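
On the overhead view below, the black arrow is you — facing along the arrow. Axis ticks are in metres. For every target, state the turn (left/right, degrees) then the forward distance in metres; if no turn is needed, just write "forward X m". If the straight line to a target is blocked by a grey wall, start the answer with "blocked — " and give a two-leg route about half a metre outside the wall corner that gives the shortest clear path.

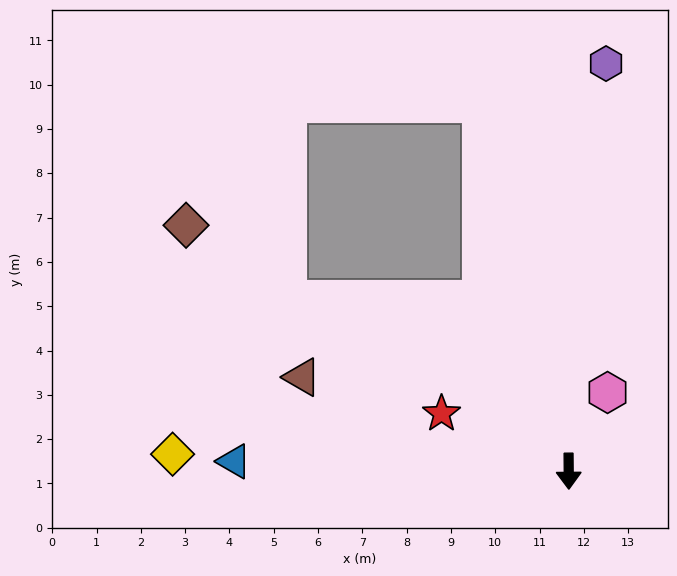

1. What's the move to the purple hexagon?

turn left 174°, forward 9.2 m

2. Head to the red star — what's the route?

turn right 115°, forward 3.2 m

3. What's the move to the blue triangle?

turn right 92°, forward 7.6 m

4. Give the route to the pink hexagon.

turn left 153°, forward 2.0 m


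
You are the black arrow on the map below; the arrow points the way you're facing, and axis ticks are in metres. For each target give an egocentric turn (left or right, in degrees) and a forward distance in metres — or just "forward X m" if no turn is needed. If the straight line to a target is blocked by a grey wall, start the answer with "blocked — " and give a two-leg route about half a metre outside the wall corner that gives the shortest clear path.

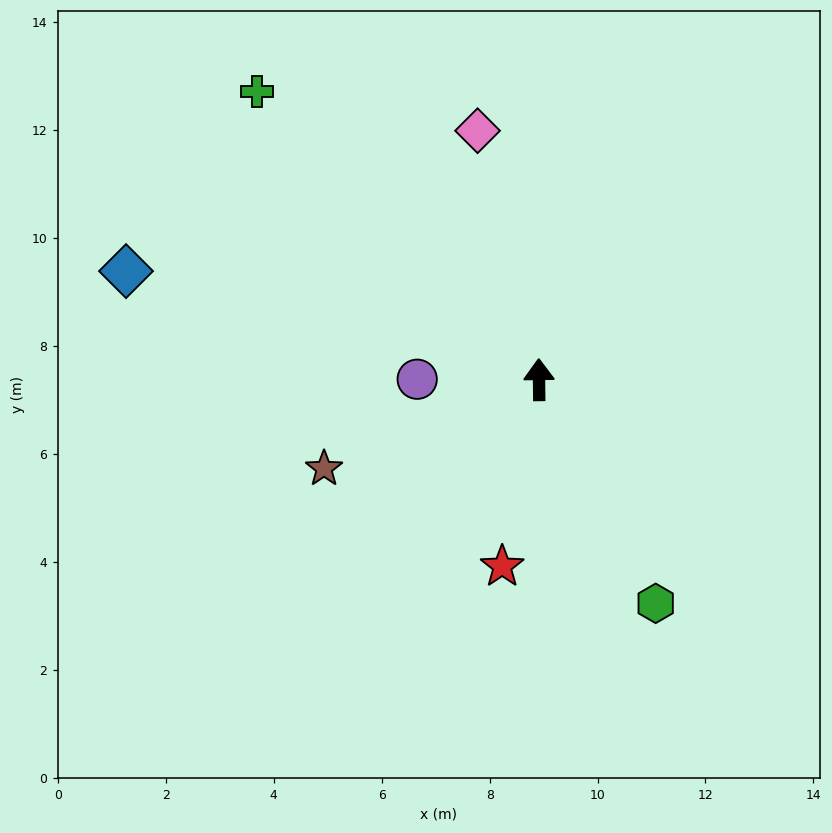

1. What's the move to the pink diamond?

turn left 13°, forward 4.8 m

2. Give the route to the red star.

turn left 168°, forward 3.5 m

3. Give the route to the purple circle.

turn left 89°, forward 2.3 m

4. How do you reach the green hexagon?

turn right 153°, forward 4.7 m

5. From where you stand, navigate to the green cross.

turn left 44°, forward 7.5 m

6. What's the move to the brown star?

turn left 112°, forward 4.3 m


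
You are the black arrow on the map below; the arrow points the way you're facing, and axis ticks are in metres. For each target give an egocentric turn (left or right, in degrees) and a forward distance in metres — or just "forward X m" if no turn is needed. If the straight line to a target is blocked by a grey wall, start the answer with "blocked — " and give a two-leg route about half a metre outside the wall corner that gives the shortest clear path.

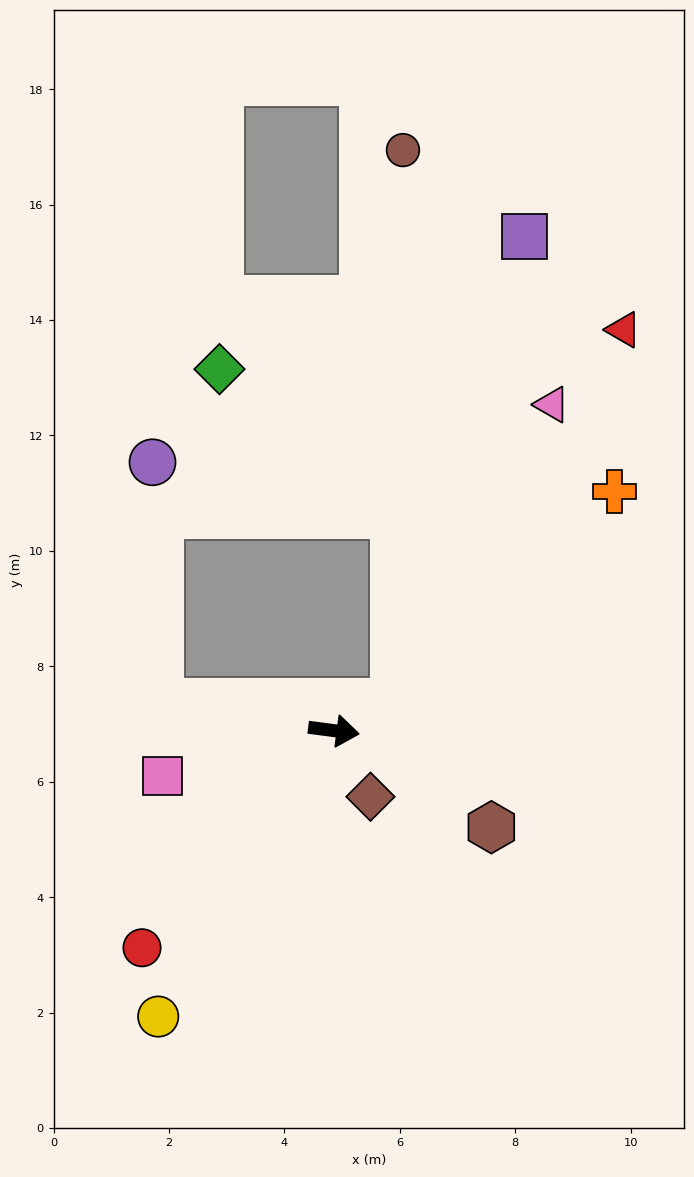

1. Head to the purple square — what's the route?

blocked — turn left 32°, forward 1.2 m, then turn left 50°, forward 8.4 m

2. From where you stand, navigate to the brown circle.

blocked — turn left 32°, forward 1.2 m, then turn left 65°, forward 9.6 m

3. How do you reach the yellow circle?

turn right 114°, forward 5.8 m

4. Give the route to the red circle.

turn right 124°, forward 5.0 m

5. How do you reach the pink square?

turn right 158°, forward 3.1 m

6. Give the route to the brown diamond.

turn right 54°, forward 1.3 m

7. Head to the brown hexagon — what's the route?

turn right 24°, forward 3.2 m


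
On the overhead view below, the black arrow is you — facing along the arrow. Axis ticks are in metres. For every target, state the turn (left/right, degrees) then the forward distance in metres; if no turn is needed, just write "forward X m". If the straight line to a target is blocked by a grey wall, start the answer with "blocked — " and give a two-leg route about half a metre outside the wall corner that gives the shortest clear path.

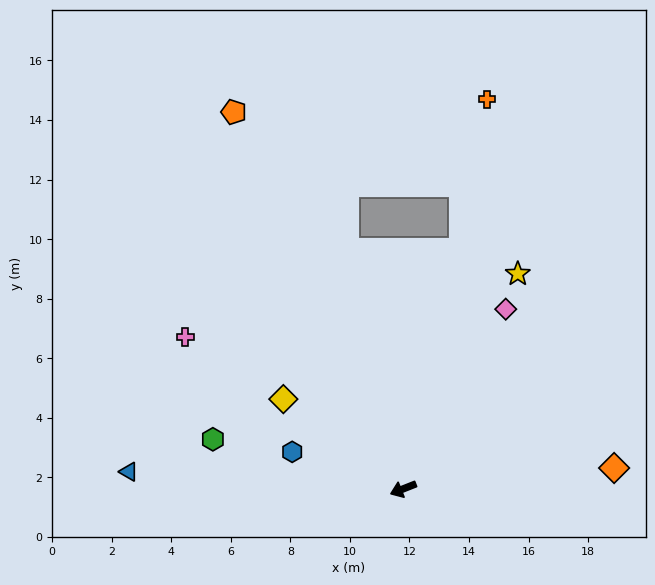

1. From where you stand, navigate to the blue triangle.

turn right 25°, forward 9.2 m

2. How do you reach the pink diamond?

turn right 141°, forward 6.9 m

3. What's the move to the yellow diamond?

turn right 58°, forward 5.0 m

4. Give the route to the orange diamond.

turn left 164°, forward 7.1 m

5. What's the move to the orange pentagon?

turn right 87°, forward 13.9 m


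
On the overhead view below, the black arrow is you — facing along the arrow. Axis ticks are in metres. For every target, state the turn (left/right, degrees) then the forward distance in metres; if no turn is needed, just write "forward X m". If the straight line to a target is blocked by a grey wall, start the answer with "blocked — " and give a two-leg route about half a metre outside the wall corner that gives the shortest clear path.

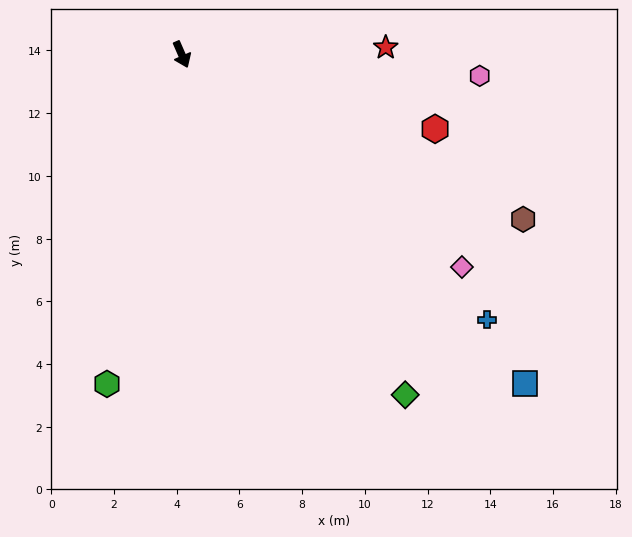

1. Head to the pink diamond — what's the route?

turn left 29°, forward 11.2 m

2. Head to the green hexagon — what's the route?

turn right 36°, forward 10.8 m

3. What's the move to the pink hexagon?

turn left 62°, forward 9.5 m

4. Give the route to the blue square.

turn left 23°, forward 15.2 m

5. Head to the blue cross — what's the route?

turn left 25°, forward 12.9 m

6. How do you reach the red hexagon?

turn left 50°, forward 8.4 m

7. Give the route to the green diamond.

turn left 10°, forward 13.0 m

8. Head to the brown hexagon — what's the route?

turn left 41°, forward 12.1 m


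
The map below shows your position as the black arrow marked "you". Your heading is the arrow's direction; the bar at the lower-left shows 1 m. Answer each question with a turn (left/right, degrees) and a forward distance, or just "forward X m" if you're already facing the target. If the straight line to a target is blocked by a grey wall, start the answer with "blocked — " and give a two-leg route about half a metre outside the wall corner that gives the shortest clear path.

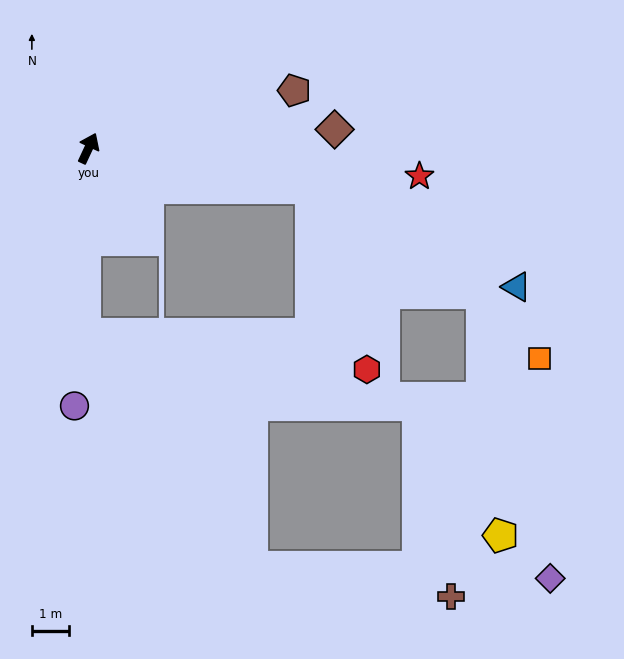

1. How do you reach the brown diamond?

turn right 61°, forward 6.6 m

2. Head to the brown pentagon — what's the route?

turn right 49°, forward 5.7 m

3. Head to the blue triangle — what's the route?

blocked — turn right 75°, forward 6.1 m, then turn right 16°, forward 6.1 m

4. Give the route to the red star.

turn right 70°, forward 8.9 m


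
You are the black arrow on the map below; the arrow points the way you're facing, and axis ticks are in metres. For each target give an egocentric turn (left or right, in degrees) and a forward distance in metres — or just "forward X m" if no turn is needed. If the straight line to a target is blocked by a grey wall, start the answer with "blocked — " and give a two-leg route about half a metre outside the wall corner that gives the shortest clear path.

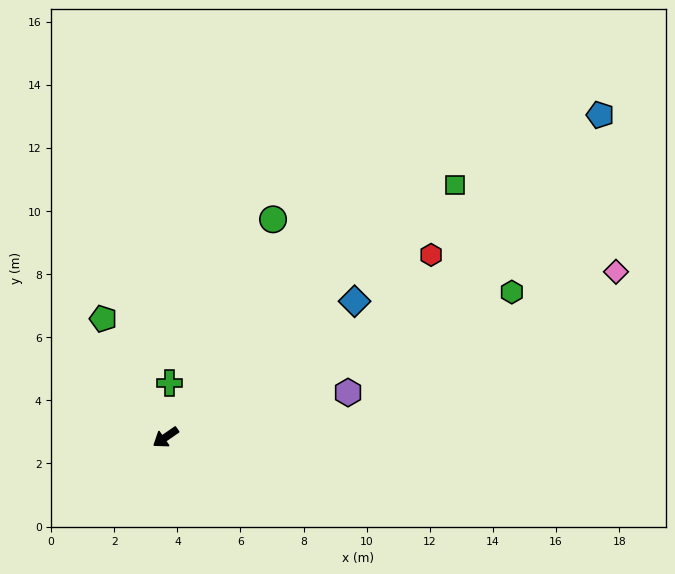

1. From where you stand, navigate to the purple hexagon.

turn left 159°, forward 6.0 m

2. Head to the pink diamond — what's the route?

turn left 166°, forward 15.2 m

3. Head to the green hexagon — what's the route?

turn left 168°, forward 11.9 m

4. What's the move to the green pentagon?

turn right 97°, forward 4.2 m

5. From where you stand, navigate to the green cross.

turn right 129°, forward 1.7 m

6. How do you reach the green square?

turn right 174°, forward 12.2 m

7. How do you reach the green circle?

turn right 151°, forward 7.7 m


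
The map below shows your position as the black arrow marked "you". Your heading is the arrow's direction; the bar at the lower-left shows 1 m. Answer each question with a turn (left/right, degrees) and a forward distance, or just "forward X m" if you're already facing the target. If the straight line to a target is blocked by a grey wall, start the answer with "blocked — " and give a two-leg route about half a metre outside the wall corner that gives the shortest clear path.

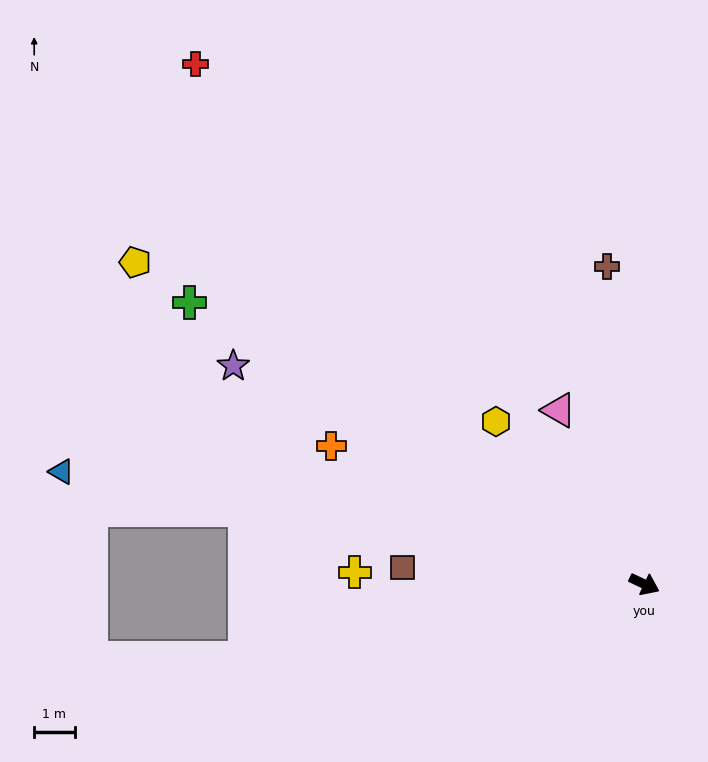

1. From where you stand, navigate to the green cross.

turn left 173°, forward 13.3 m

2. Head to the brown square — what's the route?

turn right 159°, forward 6.0 m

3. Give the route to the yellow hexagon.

turn left 158°, forward 5.5 m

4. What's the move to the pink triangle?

turn left 141°, forward 4.8 m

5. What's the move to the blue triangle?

turn right 166°, forward 14.7 m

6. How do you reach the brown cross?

turn left 122°, forward 7.9 m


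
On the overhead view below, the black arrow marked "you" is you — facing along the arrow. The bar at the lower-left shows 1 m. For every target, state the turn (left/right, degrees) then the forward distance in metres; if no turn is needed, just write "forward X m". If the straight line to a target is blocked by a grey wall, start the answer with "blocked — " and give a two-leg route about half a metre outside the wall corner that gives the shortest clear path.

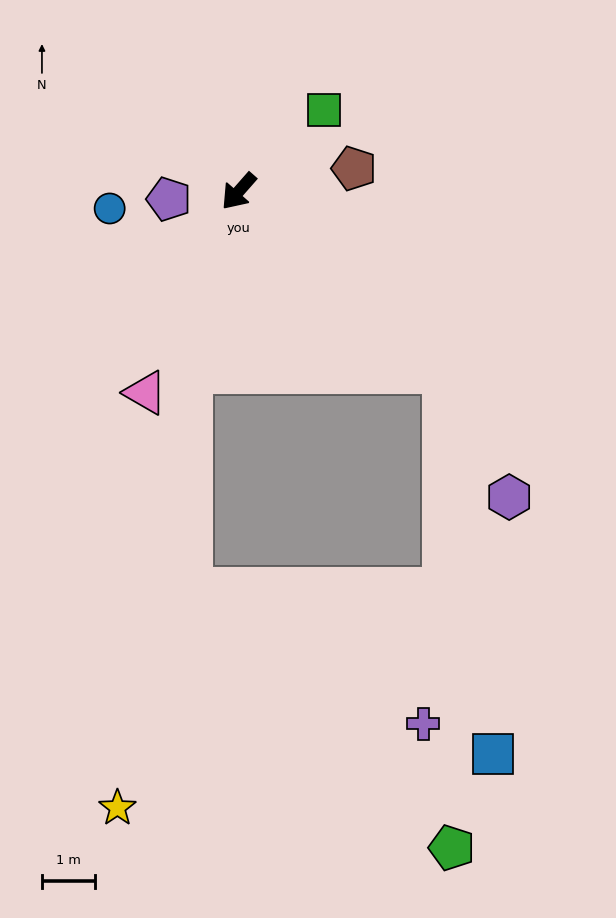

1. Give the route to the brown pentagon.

turn left 143°, forward 2.2 m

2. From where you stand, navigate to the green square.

turn left 175°, forward 2.2 m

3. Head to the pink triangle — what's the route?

turn left 16°, forward 4.2 m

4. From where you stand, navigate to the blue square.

blocked — turn left 90°, forward 5.2 m, then turn right 41°, forward 7.3 m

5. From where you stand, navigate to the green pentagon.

blocked — turn left 90°, forward 5.2 m, then turn right 48°, forward 9.0 m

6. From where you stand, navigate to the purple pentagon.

turn right 42°, forward 1.3 m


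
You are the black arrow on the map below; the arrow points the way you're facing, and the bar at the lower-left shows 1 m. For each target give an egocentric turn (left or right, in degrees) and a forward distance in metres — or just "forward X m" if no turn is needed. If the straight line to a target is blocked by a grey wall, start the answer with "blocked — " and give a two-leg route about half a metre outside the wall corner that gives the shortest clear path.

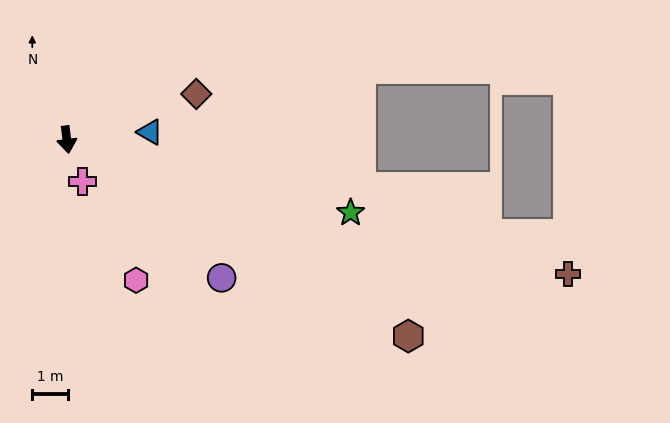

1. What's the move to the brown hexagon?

turn left 53°, forward 11.1 m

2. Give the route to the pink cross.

turn left 13°, forward 1.3 m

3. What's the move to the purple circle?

turn left 41°, forward 5.8 m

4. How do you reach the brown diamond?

turn left 102°, forward 3.9 m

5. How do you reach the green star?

turn left 68°, forward 8.2 m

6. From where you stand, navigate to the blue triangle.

turn left 88°, forward 2.3 m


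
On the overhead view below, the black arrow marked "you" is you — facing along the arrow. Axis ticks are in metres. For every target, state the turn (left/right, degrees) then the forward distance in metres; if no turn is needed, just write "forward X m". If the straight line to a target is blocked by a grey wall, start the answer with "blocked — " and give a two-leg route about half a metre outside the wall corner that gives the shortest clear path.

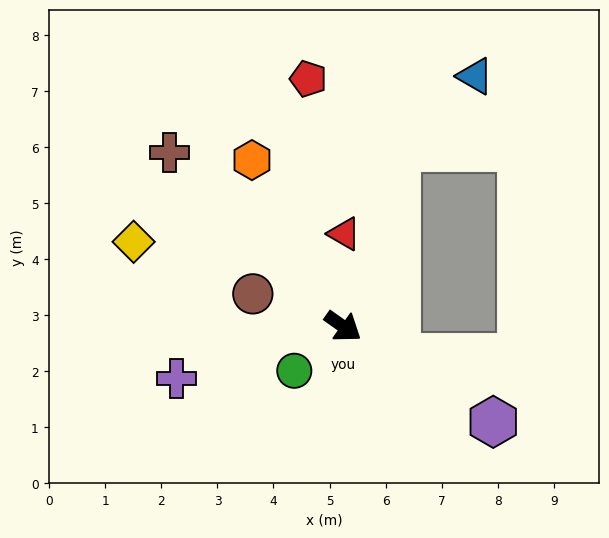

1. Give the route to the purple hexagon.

turn left 3°, forward 3.2 m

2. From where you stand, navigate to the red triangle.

turn left 125°, forward 1.7 m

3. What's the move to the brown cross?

turn left 170°, forward 4.4 m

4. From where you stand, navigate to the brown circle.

turn right 165°, forward 1.7 m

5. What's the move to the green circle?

turn right 103°, forward 1.2 m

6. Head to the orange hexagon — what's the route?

turn left 154°, forward 3.4 m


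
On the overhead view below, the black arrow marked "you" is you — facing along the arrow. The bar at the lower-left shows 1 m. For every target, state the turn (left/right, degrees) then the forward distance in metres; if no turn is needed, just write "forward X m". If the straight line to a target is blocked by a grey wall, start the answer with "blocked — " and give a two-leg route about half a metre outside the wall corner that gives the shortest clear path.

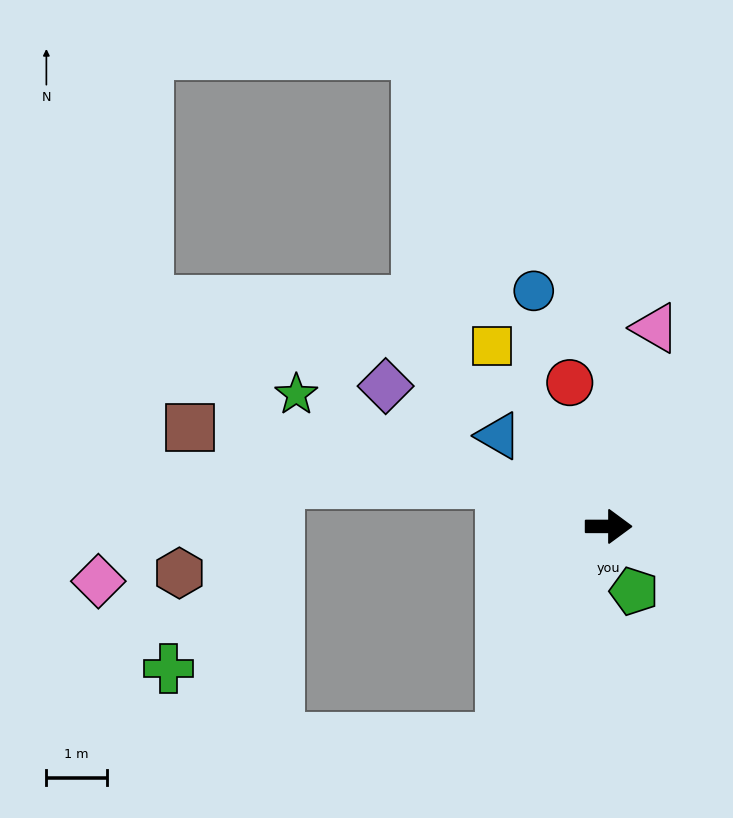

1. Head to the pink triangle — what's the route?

turn left 77°, forward 3.4 m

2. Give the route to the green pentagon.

turn right 69°, forward 1.2 m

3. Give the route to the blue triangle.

turn left 141°, forward 2.4 m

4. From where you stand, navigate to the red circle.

turn left 105°, forward 2.5 m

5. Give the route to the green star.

turn left 157°, forward 5.6 m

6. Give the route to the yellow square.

turn left 123°, forward 3.6 m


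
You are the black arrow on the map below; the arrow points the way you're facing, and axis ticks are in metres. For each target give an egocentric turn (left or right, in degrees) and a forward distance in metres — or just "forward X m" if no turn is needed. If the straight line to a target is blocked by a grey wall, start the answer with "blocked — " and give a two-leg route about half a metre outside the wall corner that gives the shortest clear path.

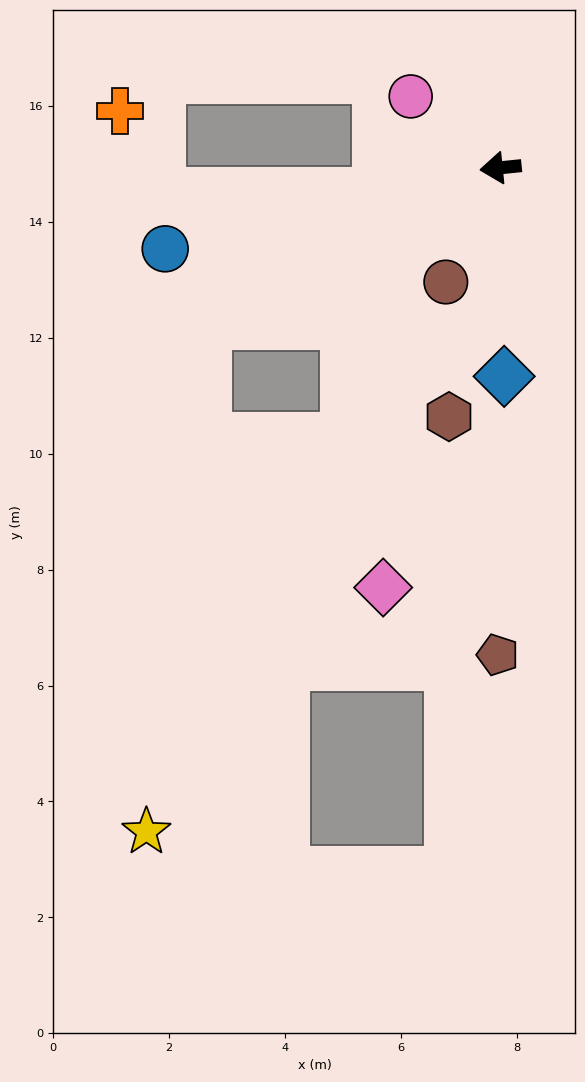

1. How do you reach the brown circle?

turn left 59°, forward 2.2 m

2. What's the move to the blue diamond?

turn left 85°, forward 3.6 m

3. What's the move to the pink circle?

turn right 44°, forward 2.0 m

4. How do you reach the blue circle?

turn left 8°, forward 6.0 m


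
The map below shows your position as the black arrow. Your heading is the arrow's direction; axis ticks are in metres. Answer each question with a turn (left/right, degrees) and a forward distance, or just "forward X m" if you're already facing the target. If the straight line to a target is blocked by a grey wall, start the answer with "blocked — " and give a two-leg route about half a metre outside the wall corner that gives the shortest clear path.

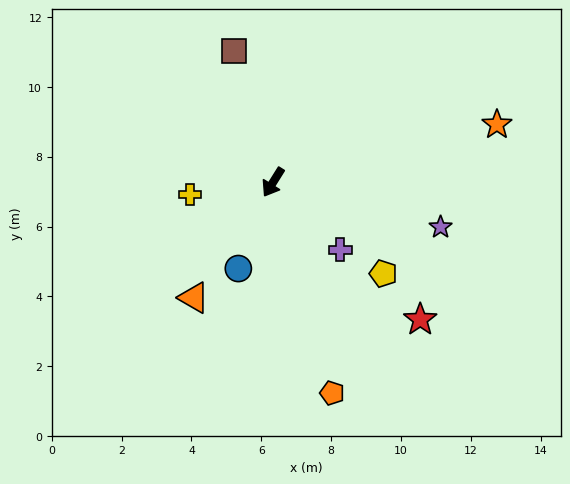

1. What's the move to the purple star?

turn left 107°, forward 5.0 m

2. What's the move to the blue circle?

turn left 10°, forward 2.7 m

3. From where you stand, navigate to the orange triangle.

turn right 3°, forward 4.0 m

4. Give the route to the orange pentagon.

turn left 48°, forward 6.3 m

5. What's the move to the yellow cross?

turn right 50°, forward 2.4 m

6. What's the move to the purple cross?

turn left 77°, forward 2.7 m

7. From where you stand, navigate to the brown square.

turn right 131°, forward 3.9 m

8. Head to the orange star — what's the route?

turn left 136°, forward 6.6 m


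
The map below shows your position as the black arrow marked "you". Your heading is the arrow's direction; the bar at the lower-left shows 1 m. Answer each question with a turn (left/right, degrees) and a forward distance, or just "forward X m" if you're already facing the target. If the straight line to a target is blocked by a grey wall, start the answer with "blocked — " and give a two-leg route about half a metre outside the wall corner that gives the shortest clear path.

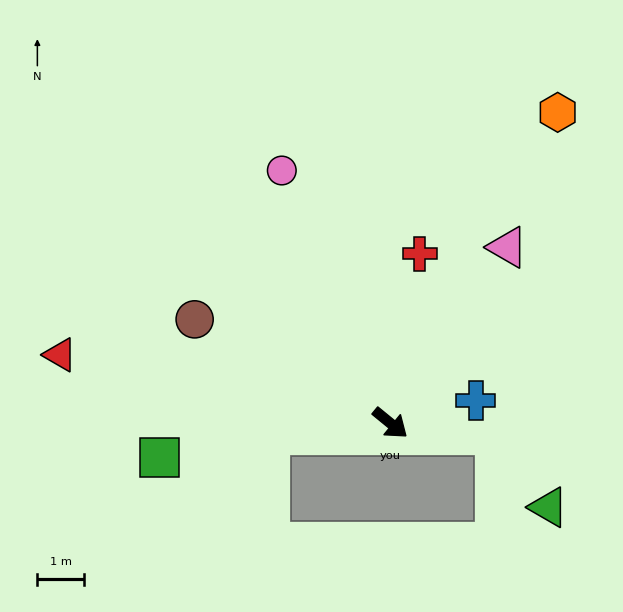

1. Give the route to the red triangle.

turn right 152°, forward 7.2 m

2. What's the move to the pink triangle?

turn left 96°, forward 4.5 m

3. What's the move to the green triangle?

blocked — turn left 33°, forward 2.2 m, then turn right 47°, forward 1.9 m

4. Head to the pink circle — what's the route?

turn left 153°, forward 5.9 m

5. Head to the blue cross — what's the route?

turn left 54°, forward 1.9 m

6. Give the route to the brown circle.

turn right 169°, forward 4.7 m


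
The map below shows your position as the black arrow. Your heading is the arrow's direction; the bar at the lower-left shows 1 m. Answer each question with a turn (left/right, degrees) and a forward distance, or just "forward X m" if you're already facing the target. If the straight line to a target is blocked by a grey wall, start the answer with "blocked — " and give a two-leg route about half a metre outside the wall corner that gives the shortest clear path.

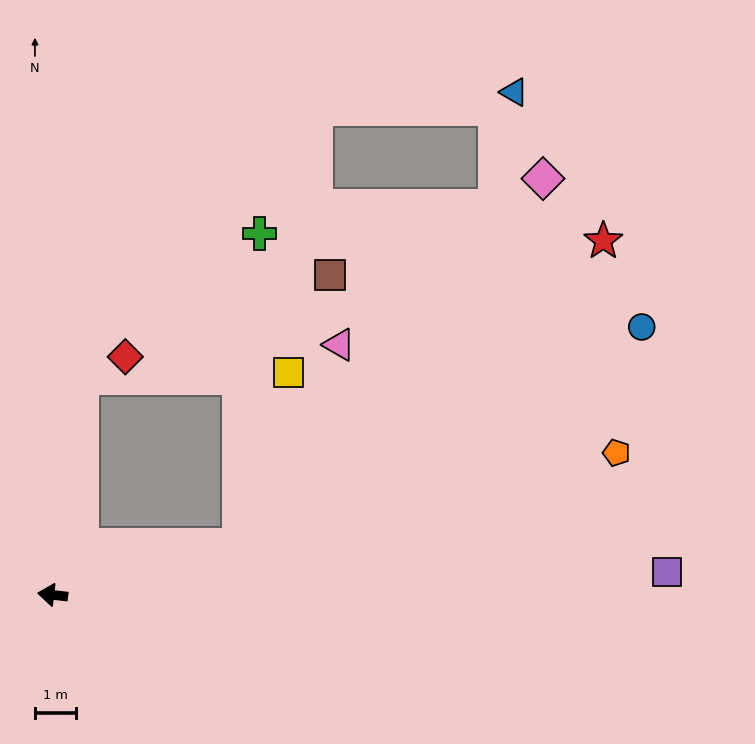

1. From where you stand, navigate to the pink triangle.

blocked — turn right 159°, forward 4.7 m, then turn left 49°, forward 5.5 m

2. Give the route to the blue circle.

blocked — turn right 159°, forward 4.7 m, then turn left 14°, forward 11.1 m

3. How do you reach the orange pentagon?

turn right 159°, forward 14.2 m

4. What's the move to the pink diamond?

blocked — turn right 159°, forward 4.7 m, then turn left 36°, forward 11.6 m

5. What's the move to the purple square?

turn right 171°, forward 15.0 m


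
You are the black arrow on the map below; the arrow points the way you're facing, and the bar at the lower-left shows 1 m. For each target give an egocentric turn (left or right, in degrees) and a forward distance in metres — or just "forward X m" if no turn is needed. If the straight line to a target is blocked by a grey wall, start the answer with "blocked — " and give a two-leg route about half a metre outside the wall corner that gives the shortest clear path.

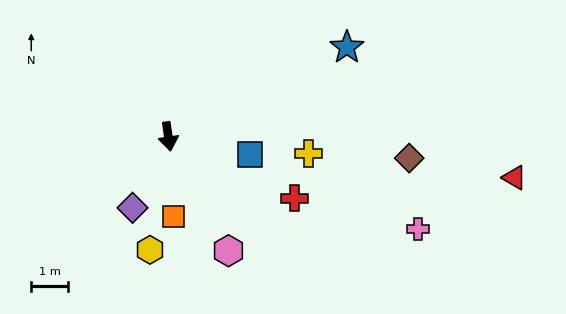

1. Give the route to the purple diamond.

turn right 35°, forward 2.2 m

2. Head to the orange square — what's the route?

turn right 5°, forward 2.2 m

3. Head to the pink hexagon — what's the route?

turn left 19°, forward 3.5 m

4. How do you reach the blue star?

turn left 108°, forward 5.4 m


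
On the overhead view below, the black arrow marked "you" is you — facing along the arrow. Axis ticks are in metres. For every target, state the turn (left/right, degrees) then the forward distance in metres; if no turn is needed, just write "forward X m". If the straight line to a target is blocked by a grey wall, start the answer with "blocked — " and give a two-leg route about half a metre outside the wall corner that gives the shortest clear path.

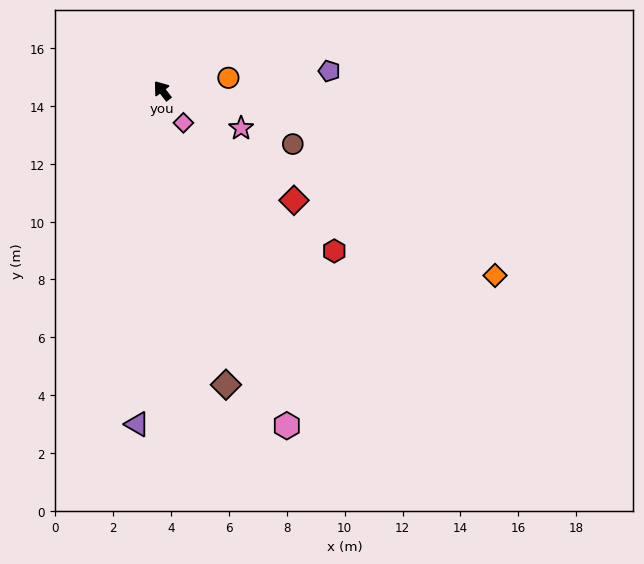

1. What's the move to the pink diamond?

turn left 176°, forward 1.3 m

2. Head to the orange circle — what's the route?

turn right 117°, forward 2.3 m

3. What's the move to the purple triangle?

turn left 138°, forward 11.6 m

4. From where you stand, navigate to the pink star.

turn right 153°, forward 3.0 m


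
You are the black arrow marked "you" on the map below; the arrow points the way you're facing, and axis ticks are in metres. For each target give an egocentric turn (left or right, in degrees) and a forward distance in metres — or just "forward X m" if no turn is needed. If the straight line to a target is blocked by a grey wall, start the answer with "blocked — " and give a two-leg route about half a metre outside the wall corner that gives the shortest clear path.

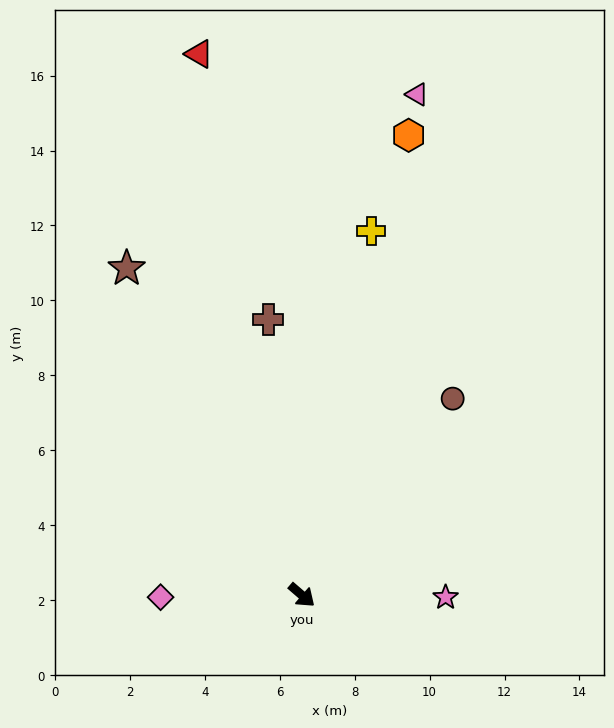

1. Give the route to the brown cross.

turn left 138°, forward 7.4 m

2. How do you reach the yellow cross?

turn left 120°, forward 9.9 m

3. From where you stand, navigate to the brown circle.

turn left 93°, forward 6.6 m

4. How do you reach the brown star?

turn left 159°, forward 9.9 m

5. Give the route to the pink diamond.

turn right 138°, forward 3.8 m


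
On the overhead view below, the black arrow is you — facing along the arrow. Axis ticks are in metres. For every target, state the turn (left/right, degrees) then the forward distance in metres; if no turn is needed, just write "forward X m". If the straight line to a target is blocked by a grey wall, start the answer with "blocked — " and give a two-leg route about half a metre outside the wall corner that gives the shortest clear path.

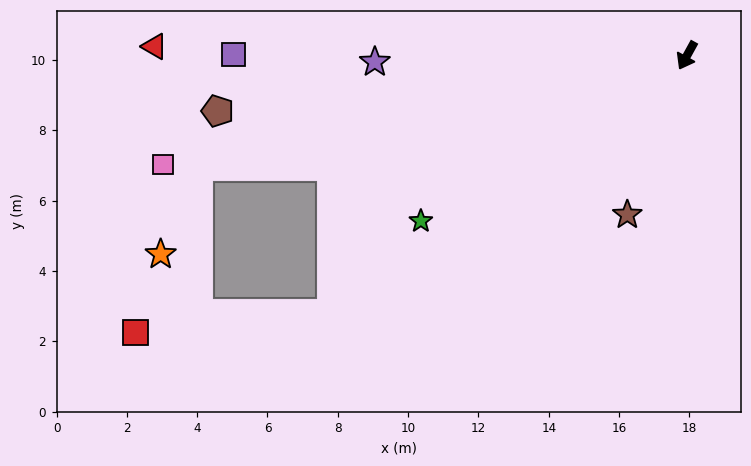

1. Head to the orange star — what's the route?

blocked — turn right 48°, forward 14.3 m, then turn left 54°, forward 2.7 m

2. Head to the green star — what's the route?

turn right 29°, forward 8.9 m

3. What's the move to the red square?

blocked — turn right 25°, forward 12.5 m, then turn right 31°, forward 5.6 m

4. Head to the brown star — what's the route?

turn left 8°, forward 4.8 m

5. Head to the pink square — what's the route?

turn right 49°, forward 15.2 m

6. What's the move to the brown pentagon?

turn right 54°, forward 13.4 m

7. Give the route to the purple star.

turn right 60°, forward 8.9 m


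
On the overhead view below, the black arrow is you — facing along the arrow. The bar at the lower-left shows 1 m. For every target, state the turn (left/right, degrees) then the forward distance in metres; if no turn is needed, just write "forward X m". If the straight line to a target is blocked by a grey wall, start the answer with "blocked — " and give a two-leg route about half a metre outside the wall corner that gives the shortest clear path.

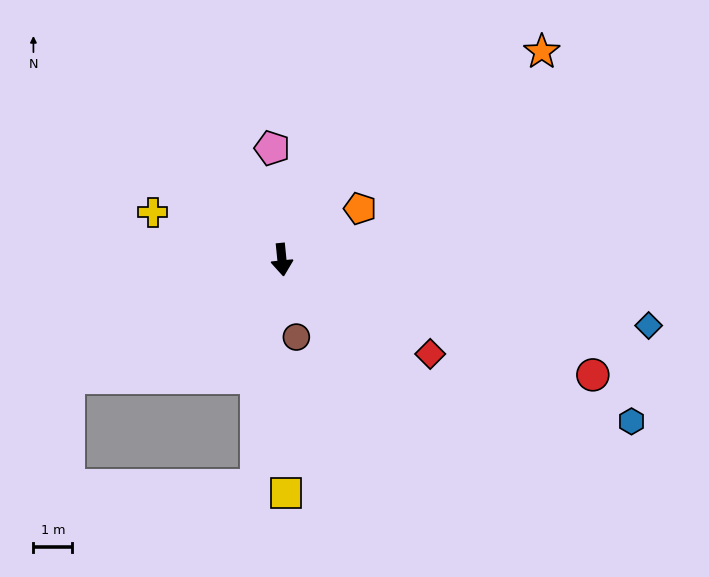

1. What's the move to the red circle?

turn left 64°, forward 8.6 m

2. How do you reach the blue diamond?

turn left 74°, forward 9.6 m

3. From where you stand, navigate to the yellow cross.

turn right 116°, forward 3.6 m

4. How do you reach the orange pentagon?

turn left 117°, forward 2.4 m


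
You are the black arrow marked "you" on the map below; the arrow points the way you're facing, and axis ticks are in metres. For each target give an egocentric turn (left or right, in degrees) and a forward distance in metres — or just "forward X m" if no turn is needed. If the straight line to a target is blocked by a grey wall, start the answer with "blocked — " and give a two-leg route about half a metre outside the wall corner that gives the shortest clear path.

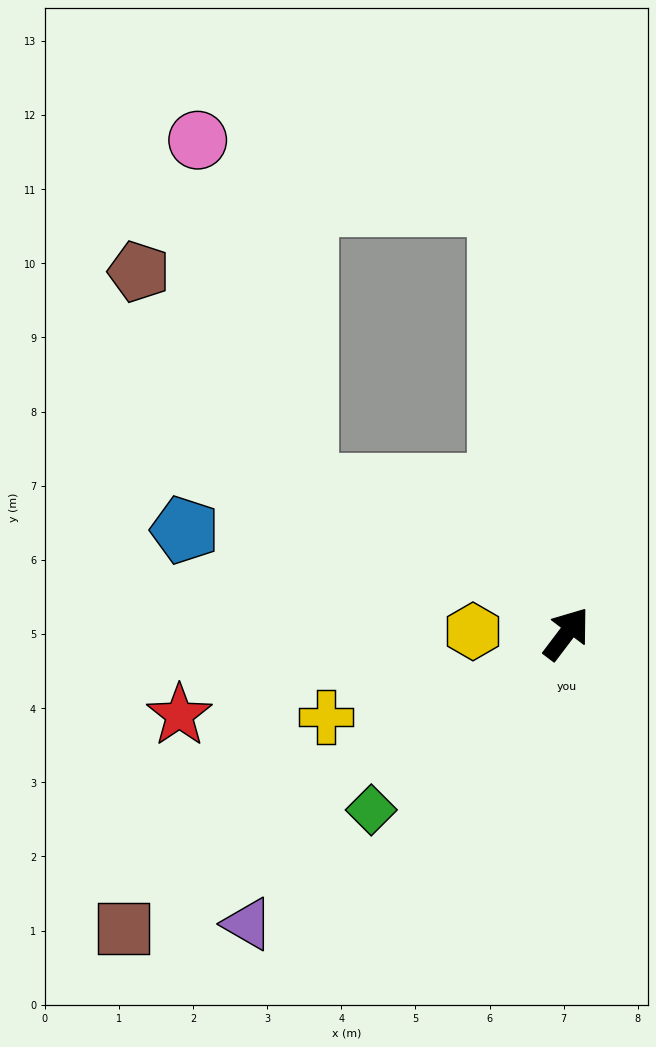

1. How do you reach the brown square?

turn left 161°, forward 7.2 m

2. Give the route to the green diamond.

turn left 169°, forward 3.5 m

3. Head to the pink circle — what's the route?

blocked — turn left 97°, forward 4.0 m, then turn right 42°, forward 4.9 m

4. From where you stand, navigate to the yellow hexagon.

turn left 126°, forward 1.3 m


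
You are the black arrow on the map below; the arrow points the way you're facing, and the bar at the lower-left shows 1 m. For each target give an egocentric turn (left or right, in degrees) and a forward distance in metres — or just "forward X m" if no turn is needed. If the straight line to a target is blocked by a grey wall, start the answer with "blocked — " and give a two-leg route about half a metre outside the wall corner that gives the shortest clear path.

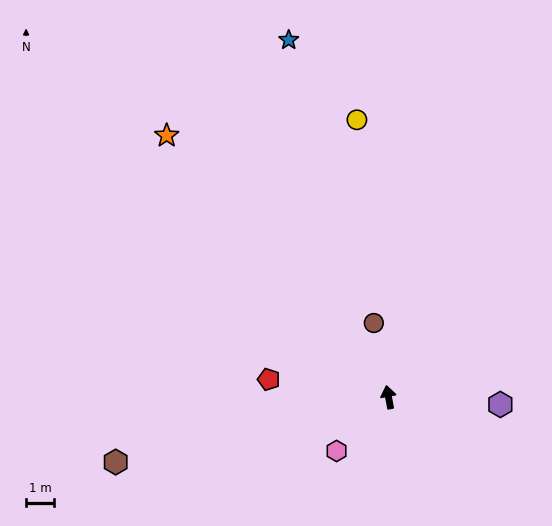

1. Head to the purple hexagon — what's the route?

turn right 104°, forward 4.0 m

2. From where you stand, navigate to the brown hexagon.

turn left 93°, forward 10.1 m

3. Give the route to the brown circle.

forward 2.7 m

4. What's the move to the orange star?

turn left 30°, forward 12.3 m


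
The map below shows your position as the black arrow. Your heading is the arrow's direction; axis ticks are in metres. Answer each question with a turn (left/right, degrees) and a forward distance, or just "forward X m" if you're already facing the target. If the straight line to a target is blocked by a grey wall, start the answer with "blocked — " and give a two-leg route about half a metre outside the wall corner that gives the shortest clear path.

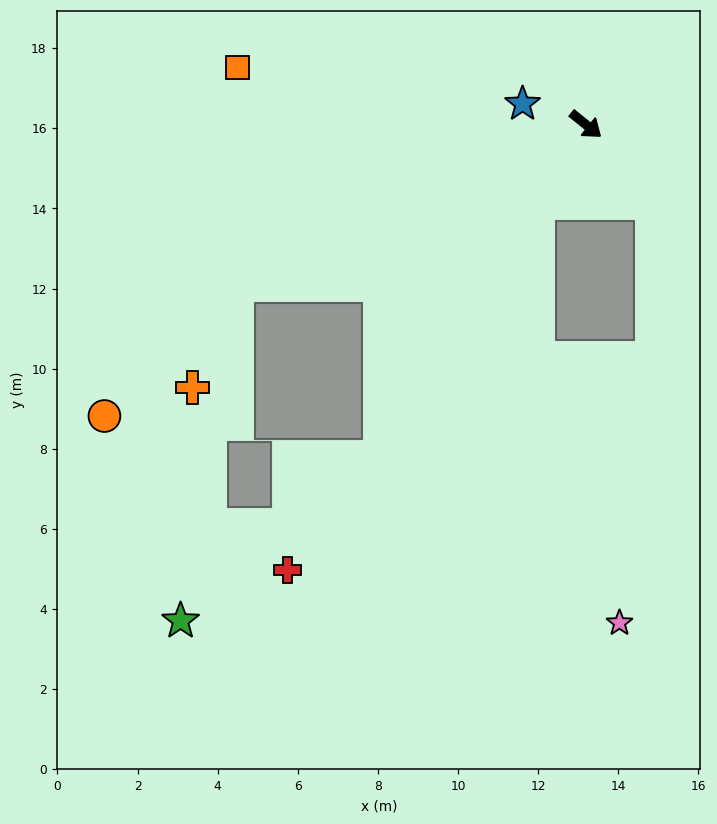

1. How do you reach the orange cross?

blocked — turn right 116°, forward 9.6 m, then turn left 41°, forward 2.8 m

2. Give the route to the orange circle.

blocked — turn right 116°, forward 9.6 m, then turn left 20°, forward 4.6 m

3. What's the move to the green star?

blocked — turn right 83°, forward 9.8 m, then turn right 19°, forward 6.4 m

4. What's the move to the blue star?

turn right 159°, forward 1.7 m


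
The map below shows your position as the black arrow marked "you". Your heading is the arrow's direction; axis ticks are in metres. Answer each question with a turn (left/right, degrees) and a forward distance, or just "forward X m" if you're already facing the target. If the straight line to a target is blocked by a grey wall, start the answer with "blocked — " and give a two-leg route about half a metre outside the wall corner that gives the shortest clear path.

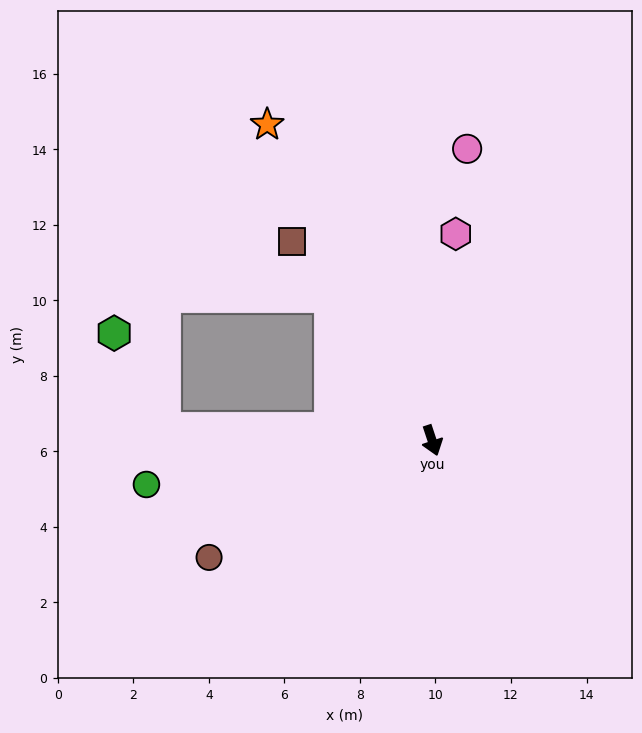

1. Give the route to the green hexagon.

blocked — turn right 111°, forward 7.1 m, then turn right 59°, forward 2.9 m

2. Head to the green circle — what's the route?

turn right 100°, forward 7.7 m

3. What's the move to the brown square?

turn right 163°, forward 6.4 m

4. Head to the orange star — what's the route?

turn right 171°, forward 9.4 m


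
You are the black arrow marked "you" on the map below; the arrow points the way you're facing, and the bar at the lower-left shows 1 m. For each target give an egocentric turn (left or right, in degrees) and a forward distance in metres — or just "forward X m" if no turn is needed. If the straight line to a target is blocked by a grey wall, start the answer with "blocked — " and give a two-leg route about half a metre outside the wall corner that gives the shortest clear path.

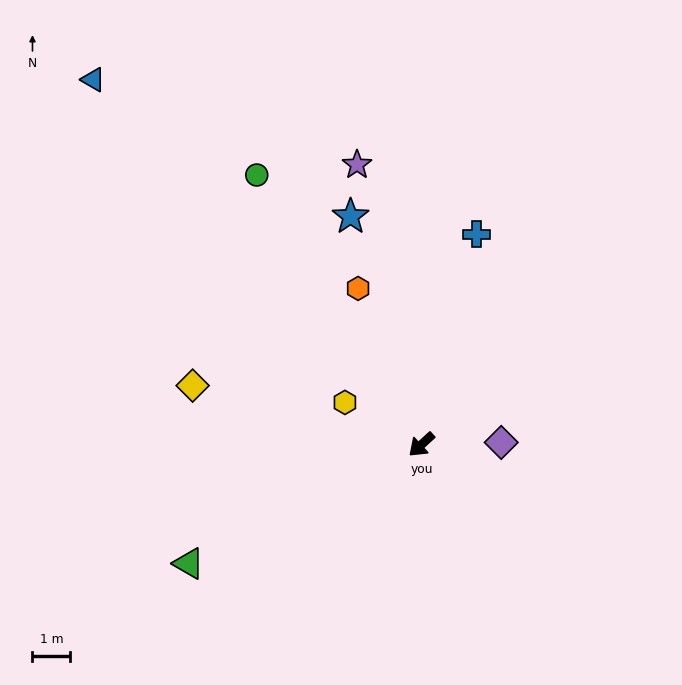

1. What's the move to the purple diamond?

turn left 139°, forward 2.1 m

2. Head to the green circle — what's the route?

turn right 101°, forward 8.3 m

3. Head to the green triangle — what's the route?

turn right 15°, forward 6.9 m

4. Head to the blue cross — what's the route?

turn right 147°, forward 5.7 m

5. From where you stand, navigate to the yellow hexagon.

turn right 71°, forward 2.3 m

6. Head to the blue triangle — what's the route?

turn right 90°, forward 13.0 m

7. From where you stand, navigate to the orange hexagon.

turn right 110°, forward 4.4 m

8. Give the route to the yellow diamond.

turn right 57°, forward 6.2 m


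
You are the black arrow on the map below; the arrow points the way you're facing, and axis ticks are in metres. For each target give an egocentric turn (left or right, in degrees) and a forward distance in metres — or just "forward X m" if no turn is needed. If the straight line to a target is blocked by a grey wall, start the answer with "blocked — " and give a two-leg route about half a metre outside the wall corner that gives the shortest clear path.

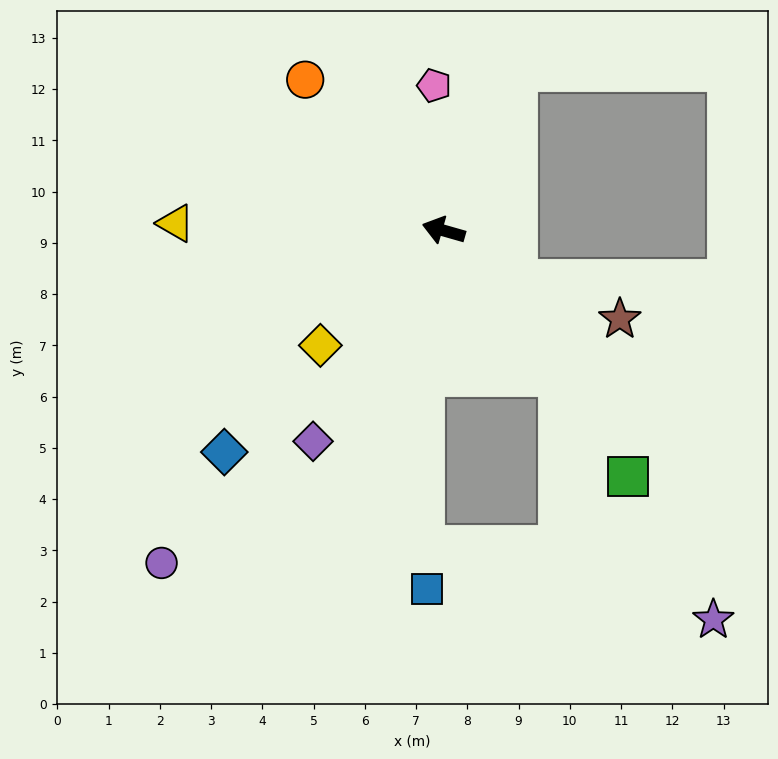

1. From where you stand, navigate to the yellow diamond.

turn left 59°, forward 3.3 m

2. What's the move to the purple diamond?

turn left 74°, forward 4.8 m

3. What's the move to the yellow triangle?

turn left 14°, forward 5.2 m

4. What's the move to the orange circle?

turn right 32°, forward 4.0 m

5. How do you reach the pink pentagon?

turn right 70°, forward 2.8 m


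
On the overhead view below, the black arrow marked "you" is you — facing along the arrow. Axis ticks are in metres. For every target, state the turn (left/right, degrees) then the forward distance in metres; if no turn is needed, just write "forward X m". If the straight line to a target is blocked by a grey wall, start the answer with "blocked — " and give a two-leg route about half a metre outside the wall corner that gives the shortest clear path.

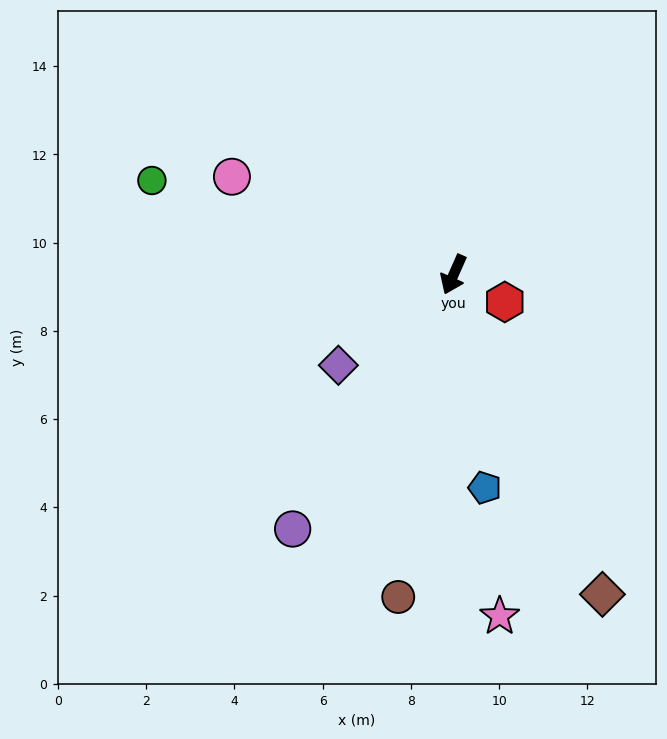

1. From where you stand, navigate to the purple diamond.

turn right 28°, forward 3.3 m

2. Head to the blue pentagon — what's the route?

turn left 32°, forward 4.9 m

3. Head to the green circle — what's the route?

turn right 83°, forward 7.2 m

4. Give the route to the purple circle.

turn right 8°, forward 6.8 m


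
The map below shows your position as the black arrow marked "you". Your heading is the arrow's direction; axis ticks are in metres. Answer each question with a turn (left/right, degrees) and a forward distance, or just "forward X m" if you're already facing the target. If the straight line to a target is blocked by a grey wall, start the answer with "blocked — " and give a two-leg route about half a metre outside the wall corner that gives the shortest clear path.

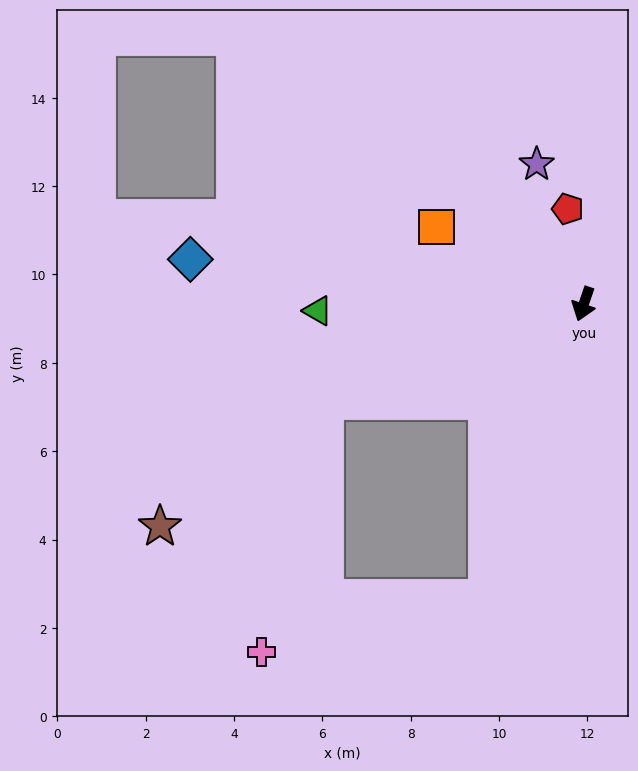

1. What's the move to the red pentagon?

turn right 152°, forward 2.2 m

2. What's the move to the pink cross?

blocked — turn right 51°, forward 6.3 m, then turn left 56°, forward 5.9 m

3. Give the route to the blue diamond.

turn right 78°, forward 9.0 m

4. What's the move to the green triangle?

turn right 70°, forward 6.0 m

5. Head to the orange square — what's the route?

turn right 99°, forward 3.8 m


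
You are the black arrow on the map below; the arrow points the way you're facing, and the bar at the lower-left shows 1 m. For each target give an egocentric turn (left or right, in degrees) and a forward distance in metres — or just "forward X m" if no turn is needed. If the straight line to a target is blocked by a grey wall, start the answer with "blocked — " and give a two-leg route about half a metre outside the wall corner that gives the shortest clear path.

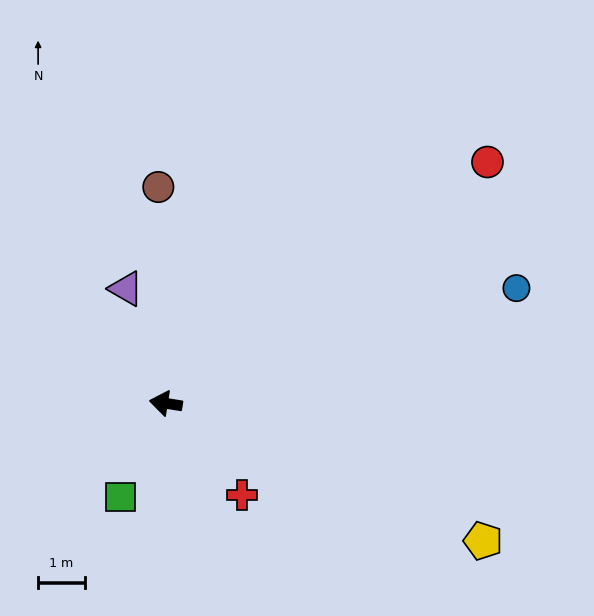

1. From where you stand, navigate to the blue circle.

turn right 153°, forward 7.9 m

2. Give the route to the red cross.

turn left 139°, forward 2.6 m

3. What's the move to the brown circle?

turn right 79°, forward 4.6 m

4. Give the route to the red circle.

turn right 134°, forward 8.6 m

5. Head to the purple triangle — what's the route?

turn right 62°, forward 2.6 m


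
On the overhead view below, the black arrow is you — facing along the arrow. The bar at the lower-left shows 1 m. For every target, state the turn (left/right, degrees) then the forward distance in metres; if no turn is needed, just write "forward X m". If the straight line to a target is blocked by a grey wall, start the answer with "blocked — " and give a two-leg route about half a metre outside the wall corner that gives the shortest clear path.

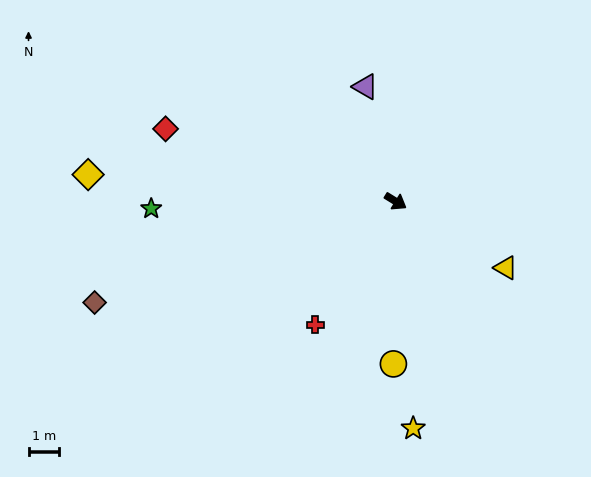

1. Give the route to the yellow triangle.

forward 4.2 m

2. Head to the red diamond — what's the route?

turn right 166°, forward 7.8 m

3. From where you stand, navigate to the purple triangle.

turn left 137°, forward 3.9 m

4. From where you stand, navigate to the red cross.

turn right 91°, forward 4.8 m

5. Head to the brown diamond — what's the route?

turn right 130°, forward 10.3 m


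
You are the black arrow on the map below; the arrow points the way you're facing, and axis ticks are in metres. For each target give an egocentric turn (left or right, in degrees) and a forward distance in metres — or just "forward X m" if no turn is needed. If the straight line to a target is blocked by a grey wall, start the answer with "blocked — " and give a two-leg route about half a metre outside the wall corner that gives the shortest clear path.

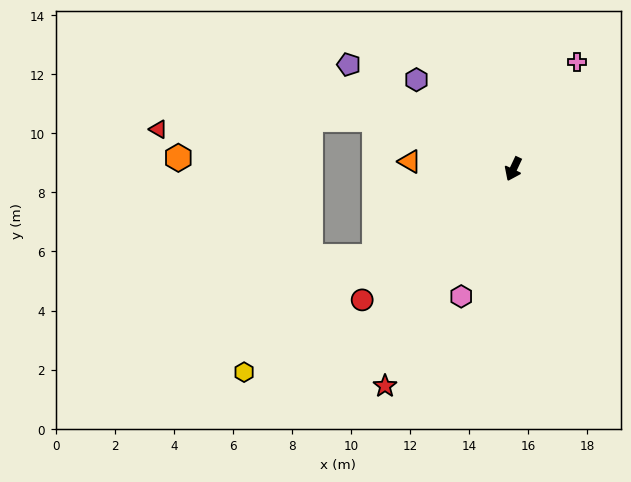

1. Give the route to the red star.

turn right 5°, forward 8.5 m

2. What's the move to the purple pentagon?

turn right 97°, forward 6.6 m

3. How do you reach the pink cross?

turn left 174°, forward 4.2 m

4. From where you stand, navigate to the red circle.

turn right 24°, forward 6.8 m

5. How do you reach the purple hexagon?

turn right 107°, forward 4.5 m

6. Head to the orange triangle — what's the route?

turn right 69°, forward 3.5 m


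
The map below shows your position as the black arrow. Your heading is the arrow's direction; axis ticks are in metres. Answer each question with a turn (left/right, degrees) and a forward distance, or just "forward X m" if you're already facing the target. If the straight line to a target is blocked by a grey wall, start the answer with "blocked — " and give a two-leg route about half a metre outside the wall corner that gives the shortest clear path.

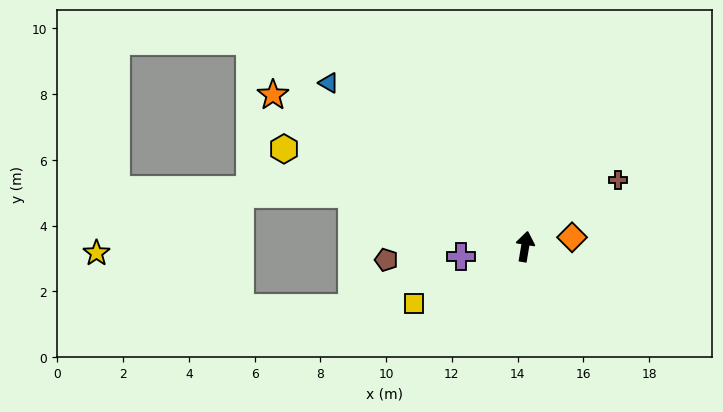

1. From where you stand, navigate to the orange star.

turn left 68°, forward 9.0 m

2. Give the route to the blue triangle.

turn left 60°, forward 7.8 m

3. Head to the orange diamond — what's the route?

turn right 69°, forward 1.5 m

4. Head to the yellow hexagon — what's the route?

turn left 77°, forward 7.9 m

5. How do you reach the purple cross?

turn left 108°, forward 2.0 m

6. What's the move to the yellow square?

turn left 127°, forward 3.8 m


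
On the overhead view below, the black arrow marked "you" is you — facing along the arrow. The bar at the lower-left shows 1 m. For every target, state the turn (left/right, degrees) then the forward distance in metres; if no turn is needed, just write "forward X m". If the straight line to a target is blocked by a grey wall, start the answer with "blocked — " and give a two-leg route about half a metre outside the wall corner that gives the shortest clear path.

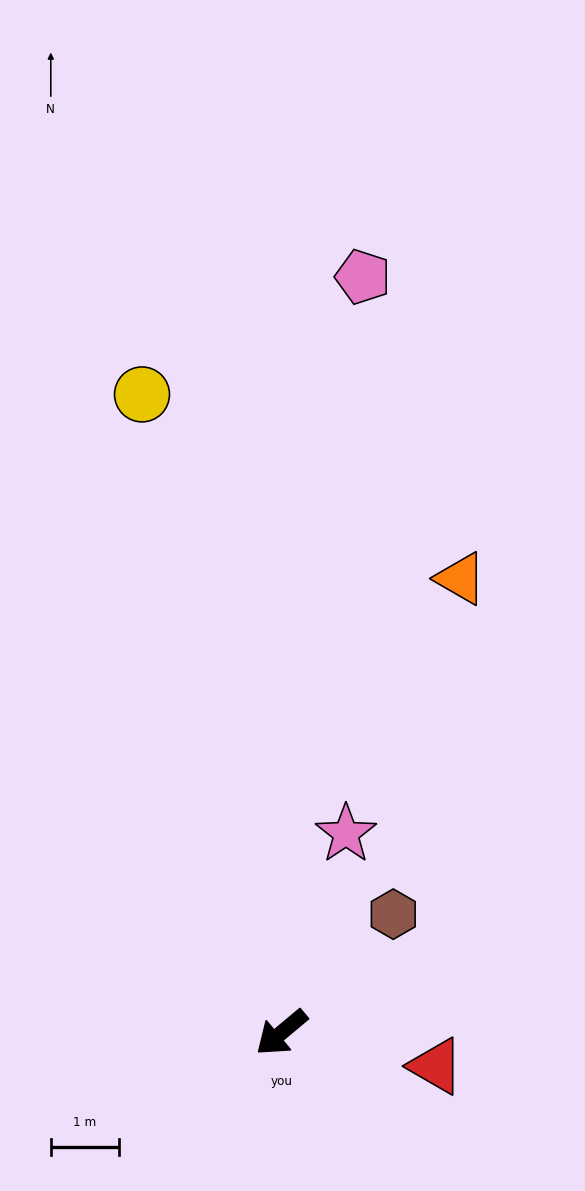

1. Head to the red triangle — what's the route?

turn left 128°, forward 2.3 m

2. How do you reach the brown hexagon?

turn right 173°, forward 2.4 m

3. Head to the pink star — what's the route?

turn right 148°, forward 3.0 m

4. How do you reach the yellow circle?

turn right 118°, forward 9.5 m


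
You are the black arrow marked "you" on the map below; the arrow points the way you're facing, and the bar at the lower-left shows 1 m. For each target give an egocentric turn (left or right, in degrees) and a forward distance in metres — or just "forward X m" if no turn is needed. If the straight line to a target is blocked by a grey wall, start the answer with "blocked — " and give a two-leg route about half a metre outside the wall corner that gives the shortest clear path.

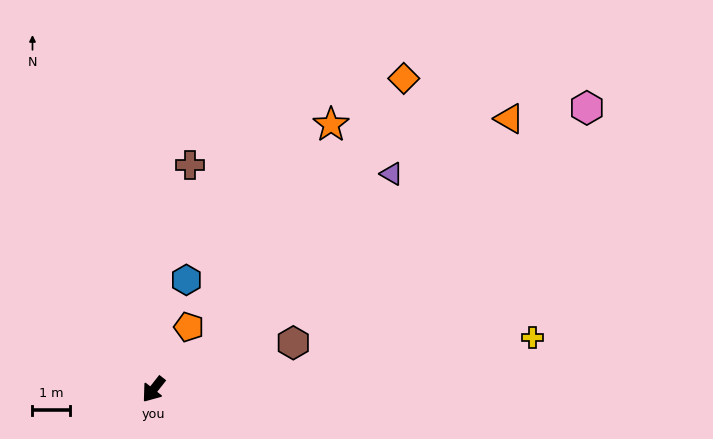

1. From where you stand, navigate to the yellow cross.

turn left 136°, forward 10.3 m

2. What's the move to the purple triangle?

turn left 170°, forward 8.7 m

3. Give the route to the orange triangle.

turn left 165°, forward 12.1 m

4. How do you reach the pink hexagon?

turn left 161°, forward 13.9 m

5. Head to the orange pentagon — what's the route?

turn right 171°, forward 1.9 m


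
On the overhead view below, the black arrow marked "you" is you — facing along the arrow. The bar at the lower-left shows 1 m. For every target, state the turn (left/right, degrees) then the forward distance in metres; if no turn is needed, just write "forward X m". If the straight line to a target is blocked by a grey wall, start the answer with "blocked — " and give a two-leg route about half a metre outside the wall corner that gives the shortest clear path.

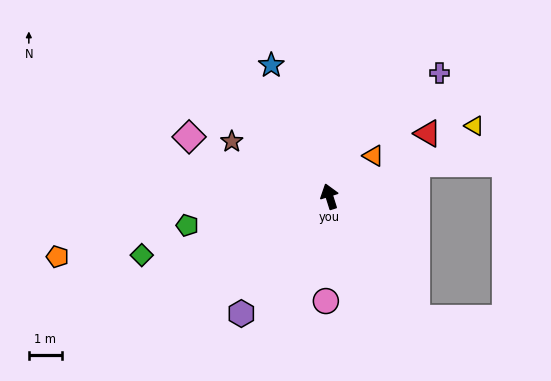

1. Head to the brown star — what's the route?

turn left 43°, forward 3.4 m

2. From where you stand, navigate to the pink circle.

turn left 161°, forward 3.2 m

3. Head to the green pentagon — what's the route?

turn left 84°, forward 4.4 m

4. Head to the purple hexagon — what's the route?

turn left 126°, forward 4.5 m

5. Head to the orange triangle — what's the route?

turn right 65°, forward 1.8 m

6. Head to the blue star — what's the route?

turn left 6°, forward 4.4 m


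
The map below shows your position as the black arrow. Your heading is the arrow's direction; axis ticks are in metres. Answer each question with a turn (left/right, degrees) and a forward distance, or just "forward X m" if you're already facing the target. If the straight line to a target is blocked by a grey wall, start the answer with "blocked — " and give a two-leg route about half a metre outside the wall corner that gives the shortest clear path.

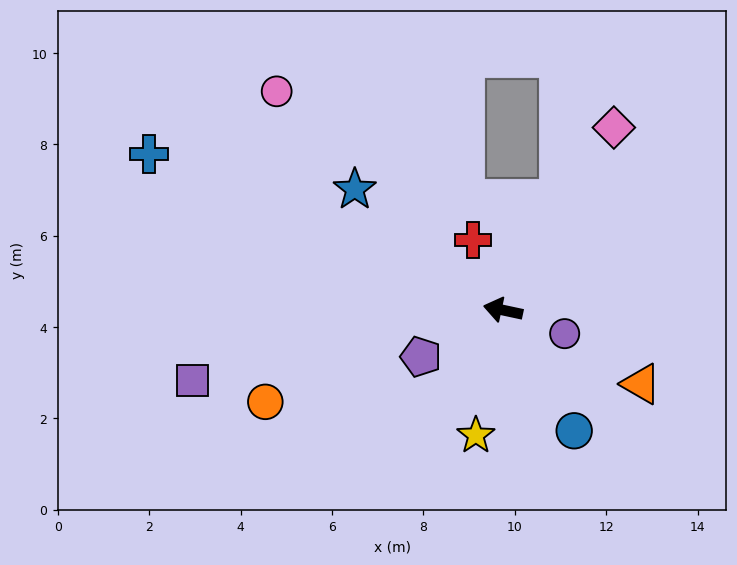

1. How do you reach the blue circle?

turn left 133°, forward 3.1 m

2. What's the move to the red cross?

turn right 55°, forward 1.7 m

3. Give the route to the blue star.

turn right 27°, forward 4.2 m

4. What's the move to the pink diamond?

turn right 109°, forward 4.7 m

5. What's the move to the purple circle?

turn left 171°, forward 1.4 m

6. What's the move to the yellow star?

turn left 90°, forward 2.8 m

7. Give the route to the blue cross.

turn right 12°, forward 8.5 m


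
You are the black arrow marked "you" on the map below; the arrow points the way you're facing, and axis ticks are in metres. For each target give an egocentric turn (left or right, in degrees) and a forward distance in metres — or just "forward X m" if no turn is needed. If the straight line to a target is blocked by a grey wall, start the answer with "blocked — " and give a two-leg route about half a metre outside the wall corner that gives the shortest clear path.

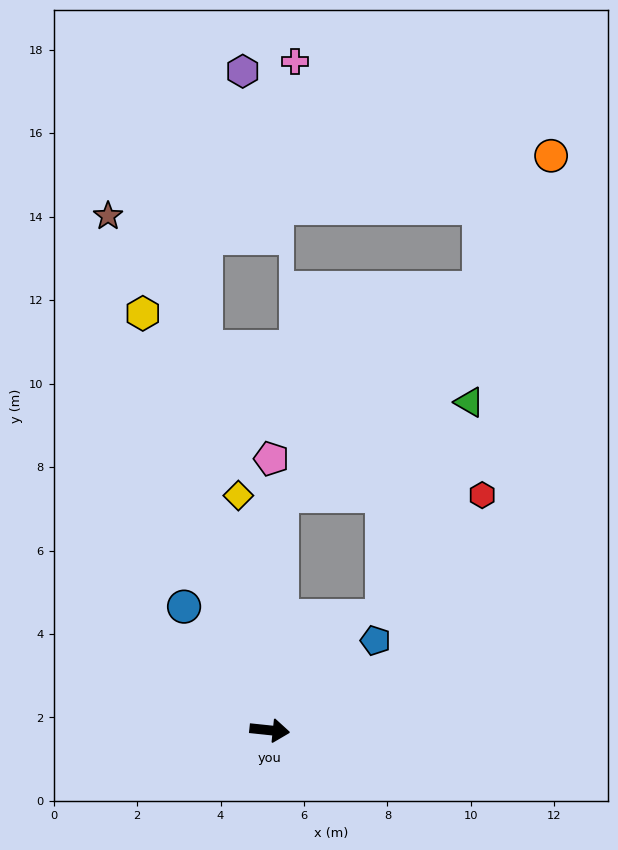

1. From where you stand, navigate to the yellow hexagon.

turn left 113°, forward 10.4 m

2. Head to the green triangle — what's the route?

blocked — turn left 93°, forward 5.6 m, then turn right 61°, forward 5.0 m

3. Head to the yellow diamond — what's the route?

turn left 104°, forward 5.7 m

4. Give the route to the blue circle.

turn left 131°, forward 3.6 m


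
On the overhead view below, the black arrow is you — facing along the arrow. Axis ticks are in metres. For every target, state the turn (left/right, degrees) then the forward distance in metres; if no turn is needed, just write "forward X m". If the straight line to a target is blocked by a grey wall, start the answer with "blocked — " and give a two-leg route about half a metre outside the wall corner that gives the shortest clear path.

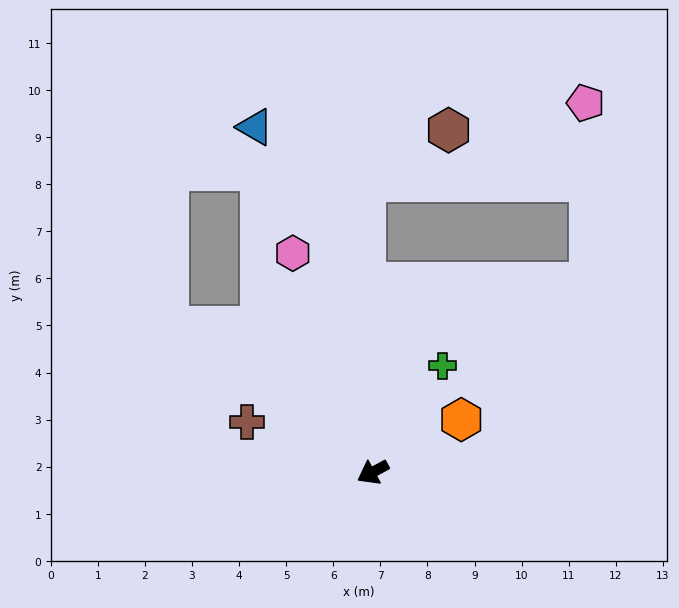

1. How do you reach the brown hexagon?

blocked — turn right 117°, forward 6.2 m, then turn right 59°, forward 2.1 m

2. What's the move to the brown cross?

turn right 50°, forward 2.9 m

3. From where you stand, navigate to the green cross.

turn right 152°, forward 2.7 m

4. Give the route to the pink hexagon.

turn right 98°, forward 5.0 m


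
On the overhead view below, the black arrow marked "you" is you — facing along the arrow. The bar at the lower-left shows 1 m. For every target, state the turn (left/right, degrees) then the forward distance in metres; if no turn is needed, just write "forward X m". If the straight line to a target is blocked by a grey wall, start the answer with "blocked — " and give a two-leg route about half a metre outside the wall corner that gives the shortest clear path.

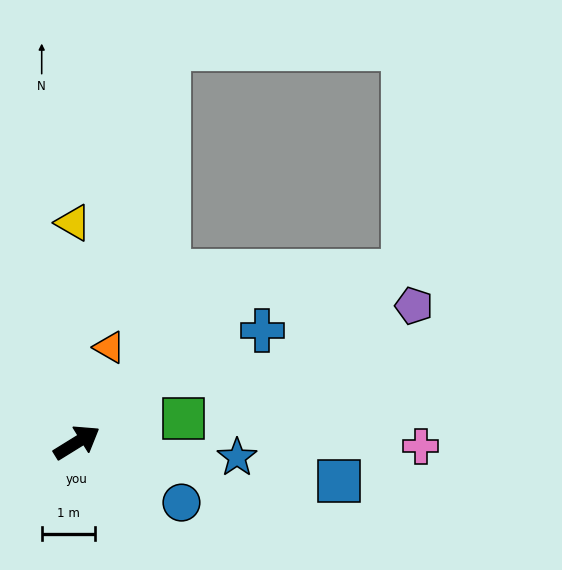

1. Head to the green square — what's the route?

turn right 19°, forward 2.0 m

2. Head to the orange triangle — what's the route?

turn left 39°, forward 1.9 m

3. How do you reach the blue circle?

turn right 62°, forward 2.3 m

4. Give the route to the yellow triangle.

turn left 59°, forward 4.1 m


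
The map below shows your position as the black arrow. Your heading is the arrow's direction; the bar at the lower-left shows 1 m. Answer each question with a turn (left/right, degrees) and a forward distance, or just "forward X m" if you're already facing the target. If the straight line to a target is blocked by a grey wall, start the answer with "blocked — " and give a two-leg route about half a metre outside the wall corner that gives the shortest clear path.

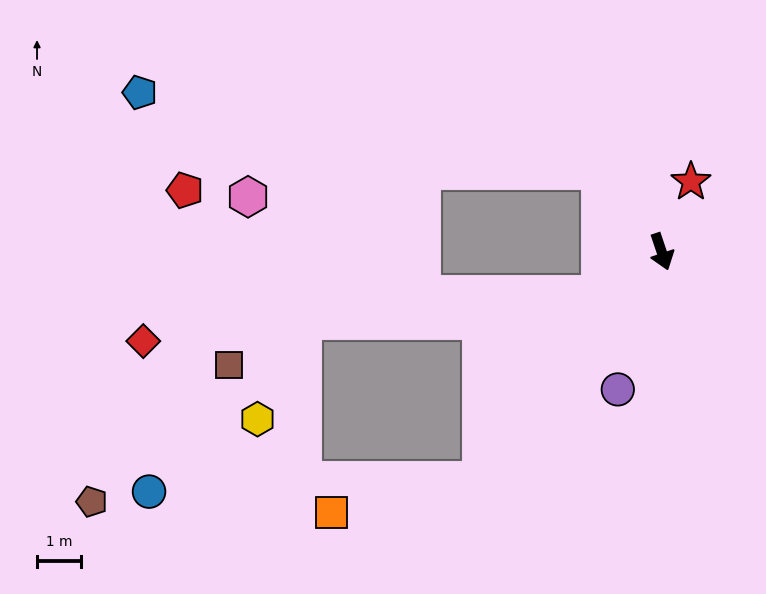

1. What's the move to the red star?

turn left 139°, forward 1.7 m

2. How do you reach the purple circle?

turn right 36°, forward 3.3 m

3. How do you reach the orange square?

blocked — turn right 57°, forward 6.7 m, then turn right 39°, forward 3.5 m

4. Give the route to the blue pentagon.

blocked — turn right 161°, forward 2.3 m, then turn left 43°, forward 10.7 m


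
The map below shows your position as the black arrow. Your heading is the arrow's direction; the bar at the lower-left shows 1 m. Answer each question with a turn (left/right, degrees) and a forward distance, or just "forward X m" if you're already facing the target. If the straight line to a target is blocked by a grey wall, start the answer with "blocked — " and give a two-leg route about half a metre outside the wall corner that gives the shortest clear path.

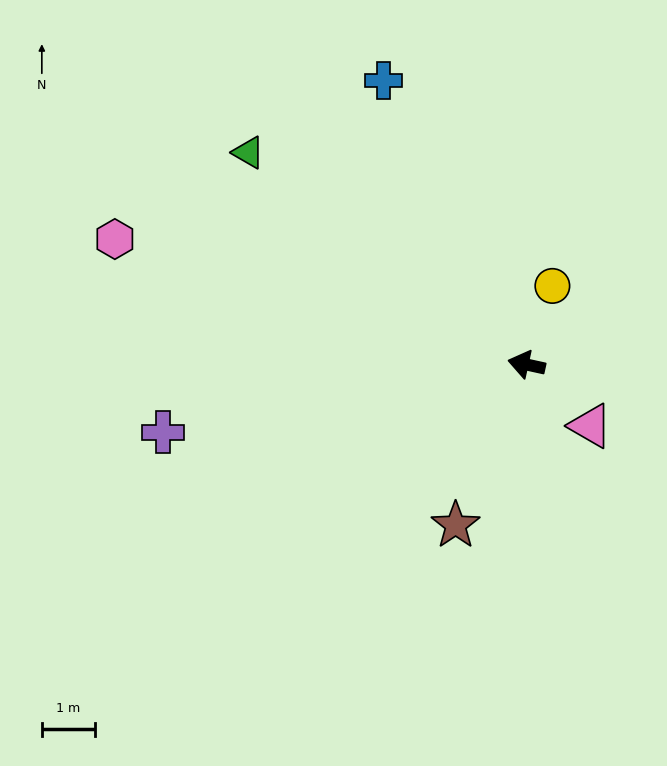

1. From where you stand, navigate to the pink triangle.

turn left 149°, forward 1.7 m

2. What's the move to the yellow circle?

turn right 96°, forward 1.6 m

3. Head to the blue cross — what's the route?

turn right 51°, forward 6.0 m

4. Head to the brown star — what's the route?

turn left 79°, forward 3.3 m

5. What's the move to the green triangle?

turn right 25°, forward 6.6 m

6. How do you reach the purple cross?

turn left 23°, forward 7.0 m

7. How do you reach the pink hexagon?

turn right 5°, forward 8.1 m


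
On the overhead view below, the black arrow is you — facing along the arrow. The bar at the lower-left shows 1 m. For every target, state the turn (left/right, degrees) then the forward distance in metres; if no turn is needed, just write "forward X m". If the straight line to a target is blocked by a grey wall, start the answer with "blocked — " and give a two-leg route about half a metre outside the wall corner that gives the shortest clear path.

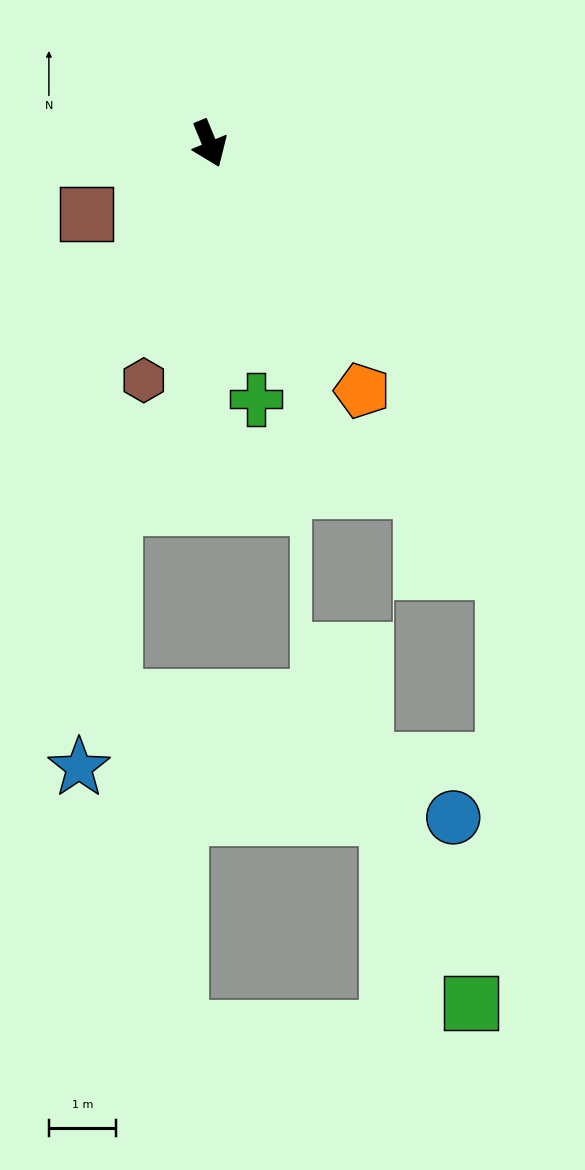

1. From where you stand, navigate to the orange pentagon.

turn left 9°, forward 4.4 m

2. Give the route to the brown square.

turn right 82°, forward 2.1 m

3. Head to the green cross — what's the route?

turn right 12°, forward 3.9 m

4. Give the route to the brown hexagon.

turn right 38°, forward 3.7 m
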